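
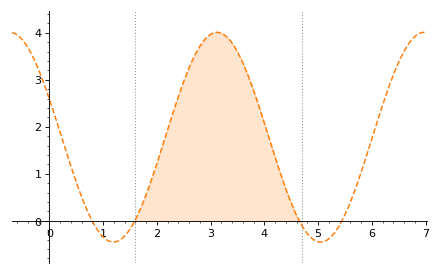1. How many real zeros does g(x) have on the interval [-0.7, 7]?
4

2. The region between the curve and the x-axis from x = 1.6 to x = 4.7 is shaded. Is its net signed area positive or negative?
positive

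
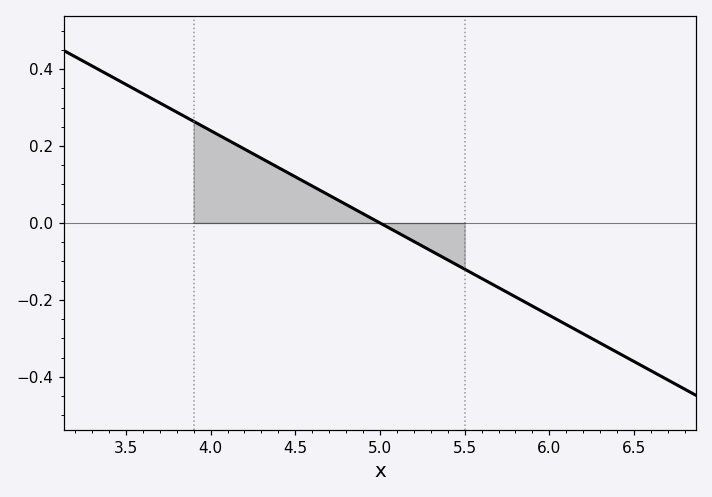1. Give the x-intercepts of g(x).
5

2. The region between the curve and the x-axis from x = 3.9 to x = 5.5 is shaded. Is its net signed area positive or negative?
positive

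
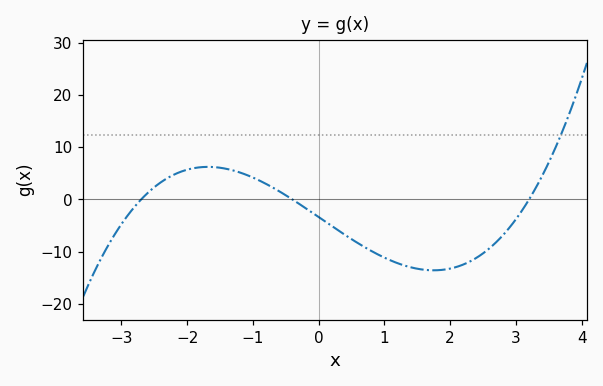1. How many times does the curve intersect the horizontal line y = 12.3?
1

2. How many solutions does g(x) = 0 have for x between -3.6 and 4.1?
3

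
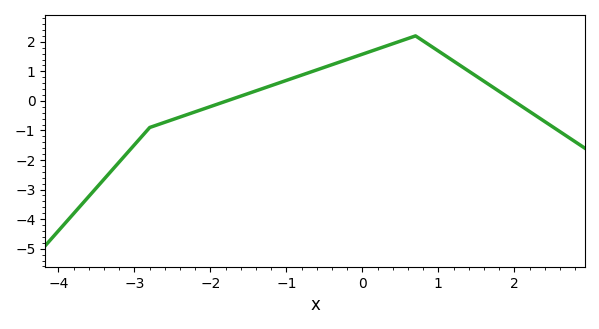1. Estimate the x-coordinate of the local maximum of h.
0.698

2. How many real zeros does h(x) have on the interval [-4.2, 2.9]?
2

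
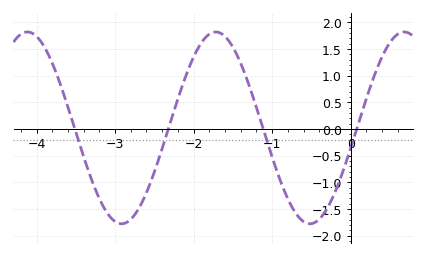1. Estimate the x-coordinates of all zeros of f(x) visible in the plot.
-3.51, -2.32, -1.11, 0.076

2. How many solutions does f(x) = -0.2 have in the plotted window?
4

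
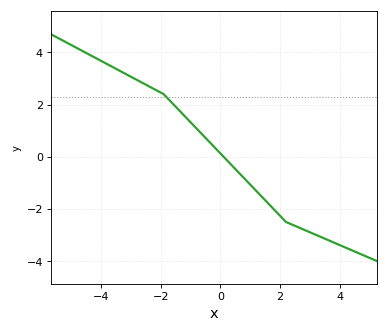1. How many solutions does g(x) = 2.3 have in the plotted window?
1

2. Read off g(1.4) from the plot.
-1.6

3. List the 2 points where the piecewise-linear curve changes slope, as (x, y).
(-1.9, 2.4); (2.2, -2.5)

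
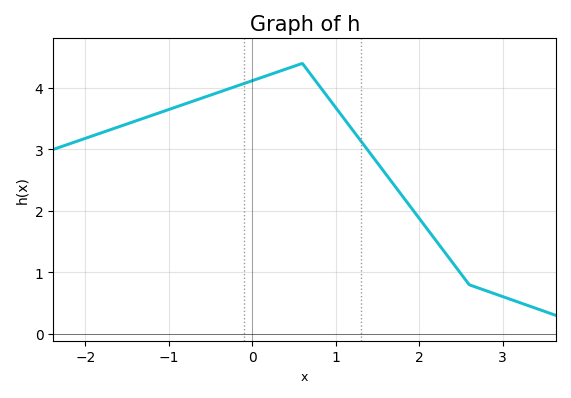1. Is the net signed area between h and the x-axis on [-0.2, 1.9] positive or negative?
positive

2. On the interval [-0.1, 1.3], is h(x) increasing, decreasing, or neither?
neither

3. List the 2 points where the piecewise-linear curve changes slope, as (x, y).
(0.6, 4.4); (2.6, 0.8)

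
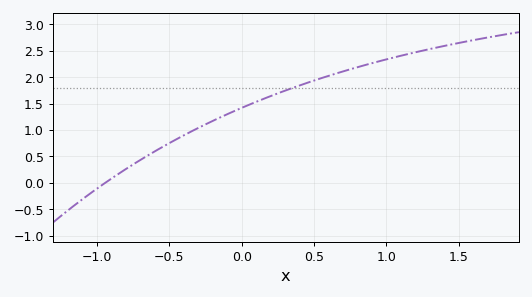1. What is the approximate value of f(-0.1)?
1.3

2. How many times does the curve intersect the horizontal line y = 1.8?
1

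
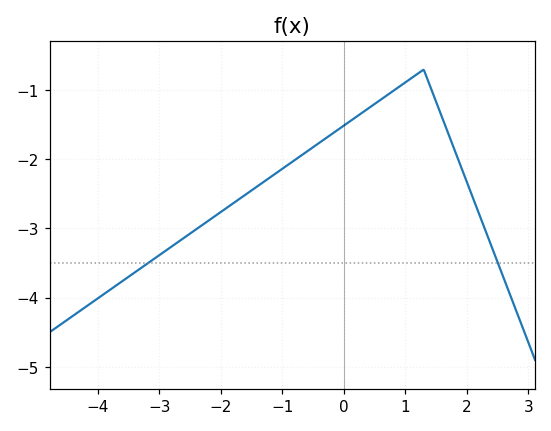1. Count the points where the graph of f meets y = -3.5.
2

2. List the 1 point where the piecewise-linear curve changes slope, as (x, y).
(1.3, -0.7)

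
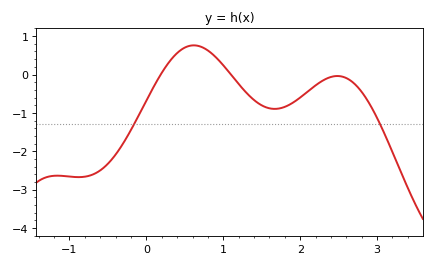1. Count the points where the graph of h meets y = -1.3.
2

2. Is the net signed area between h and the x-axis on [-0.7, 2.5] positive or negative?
negative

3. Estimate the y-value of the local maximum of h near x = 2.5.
0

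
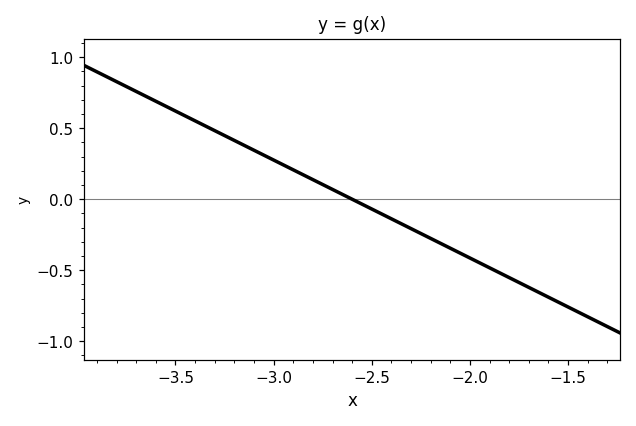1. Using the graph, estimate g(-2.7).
0.069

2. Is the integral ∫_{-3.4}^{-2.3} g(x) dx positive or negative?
positive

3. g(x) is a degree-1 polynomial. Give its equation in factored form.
y = -0.69(x + 2.6)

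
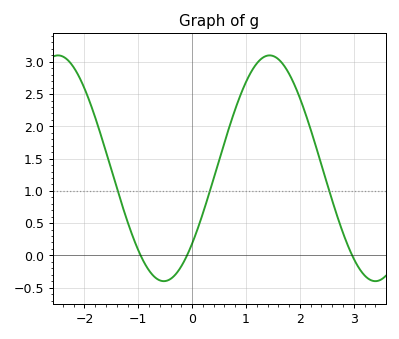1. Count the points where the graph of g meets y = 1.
3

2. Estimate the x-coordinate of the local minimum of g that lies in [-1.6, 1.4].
-0.5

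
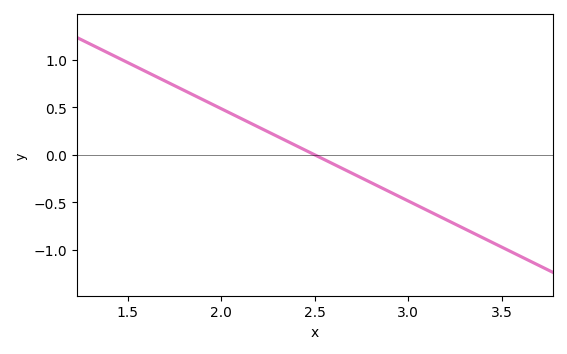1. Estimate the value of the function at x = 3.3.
-0.8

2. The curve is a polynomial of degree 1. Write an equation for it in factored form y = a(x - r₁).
y = -0.97(x - 2.5)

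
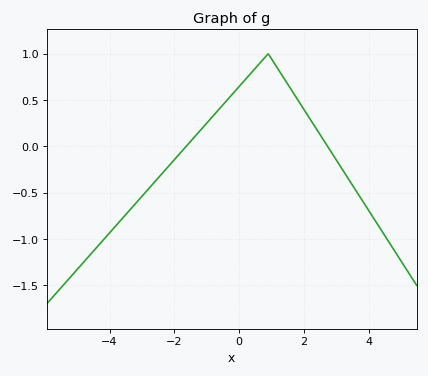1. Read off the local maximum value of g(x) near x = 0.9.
0.999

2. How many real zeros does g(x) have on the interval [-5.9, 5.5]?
2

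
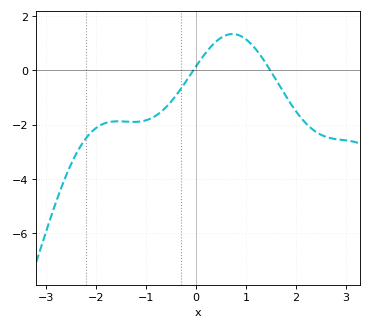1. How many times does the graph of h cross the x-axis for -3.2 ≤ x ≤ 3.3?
2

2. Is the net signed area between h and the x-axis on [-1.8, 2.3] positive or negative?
negative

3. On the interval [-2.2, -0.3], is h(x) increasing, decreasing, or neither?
neither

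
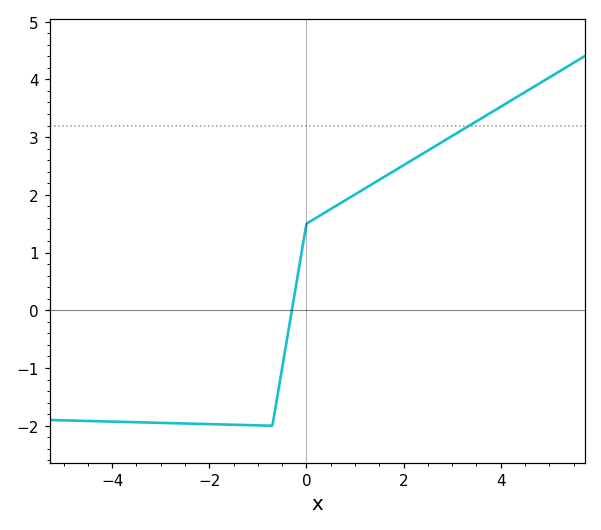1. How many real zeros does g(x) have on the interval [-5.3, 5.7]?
1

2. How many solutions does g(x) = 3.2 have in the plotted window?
1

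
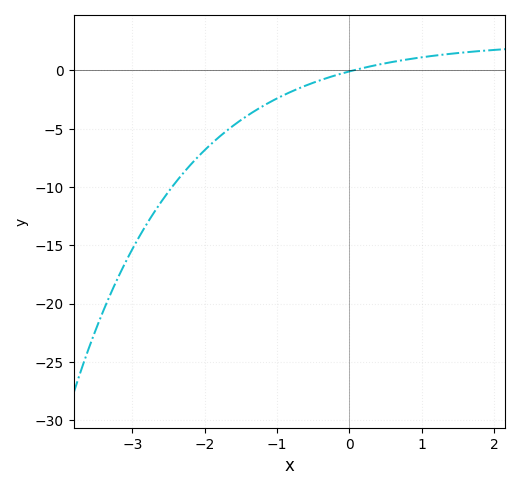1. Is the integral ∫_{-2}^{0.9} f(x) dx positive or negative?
negative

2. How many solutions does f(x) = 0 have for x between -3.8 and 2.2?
1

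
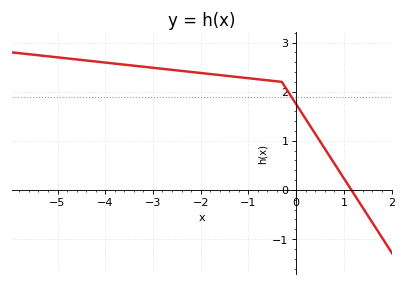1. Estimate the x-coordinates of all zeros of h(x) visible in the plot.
1.2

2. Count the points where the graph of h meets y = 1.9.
1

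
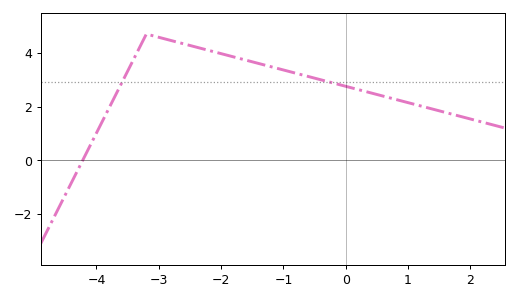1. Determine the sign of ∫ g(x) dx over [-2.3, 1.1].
positive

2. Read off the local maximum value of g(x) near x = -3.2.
4.6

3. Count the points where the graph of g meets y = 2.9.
2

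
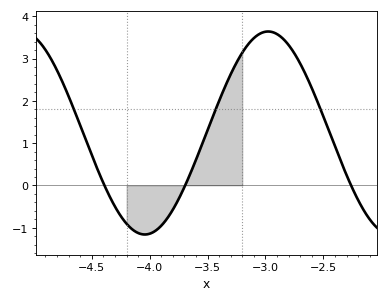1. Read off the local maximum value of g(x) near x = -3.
3.6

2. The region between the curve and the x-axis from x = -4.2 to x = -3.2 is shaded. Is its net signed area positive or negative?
positive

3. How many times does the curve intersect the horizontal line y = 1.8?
3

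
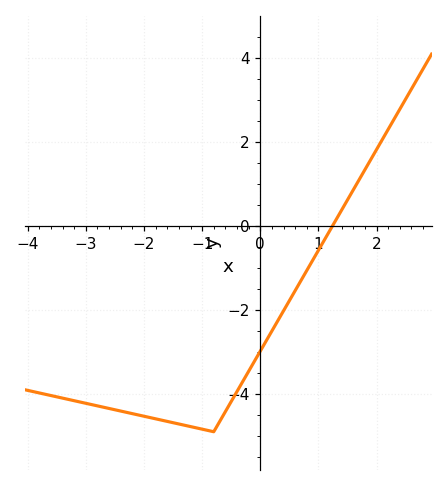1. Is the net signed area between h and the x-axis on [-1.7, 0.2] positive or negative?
negative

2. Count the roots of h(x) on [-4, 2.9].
1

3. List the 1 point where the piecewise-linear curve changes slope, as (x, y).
(-0.8, -4.9)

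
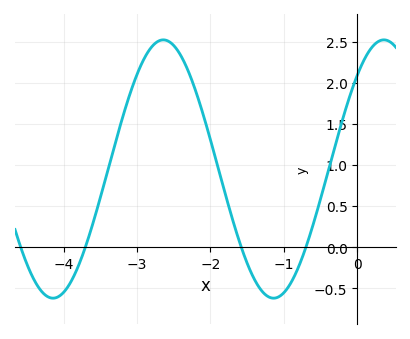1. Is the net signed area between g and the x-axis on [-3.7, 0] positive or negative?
positive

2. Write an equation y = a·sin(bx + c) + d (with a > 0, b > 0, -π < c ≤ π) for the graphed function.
y = 1.57sin(2.1x + 0.81) + 0.95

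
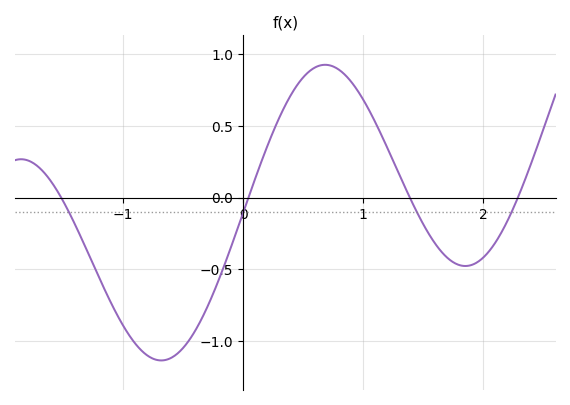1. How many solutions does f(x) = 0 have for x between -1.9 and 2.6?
4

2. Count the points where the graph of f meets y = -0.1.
4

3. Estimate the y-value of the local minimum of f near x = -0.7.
-1.15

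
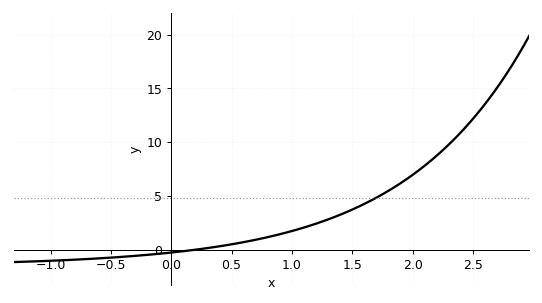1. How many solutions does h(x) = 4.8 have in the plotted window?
1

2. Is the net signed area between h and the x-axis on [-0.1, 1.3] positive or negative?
positive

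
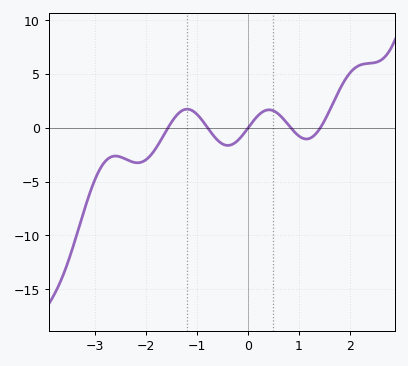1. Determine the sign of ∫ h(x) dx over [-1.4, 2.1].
positive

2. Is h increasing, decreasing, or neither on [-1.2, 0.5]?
neither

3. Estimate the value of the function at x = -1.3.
1.55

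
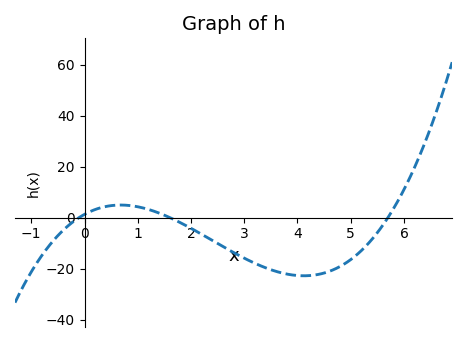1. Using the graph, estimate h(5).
-16.5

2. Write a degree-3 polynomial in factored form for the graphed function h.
y = 1.36(x + 0.1)(x - 1.6)(x - 5.7)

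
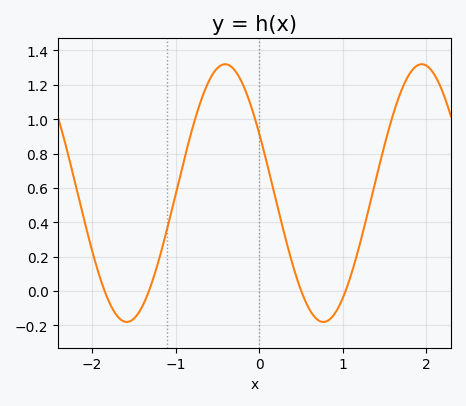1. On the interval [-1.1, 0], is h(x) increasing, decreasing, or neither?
neither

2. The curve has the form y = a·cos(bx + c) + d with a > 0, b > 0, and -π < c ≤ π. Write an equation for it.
y = 0.75cos(2.67x + 1.09) + 0.57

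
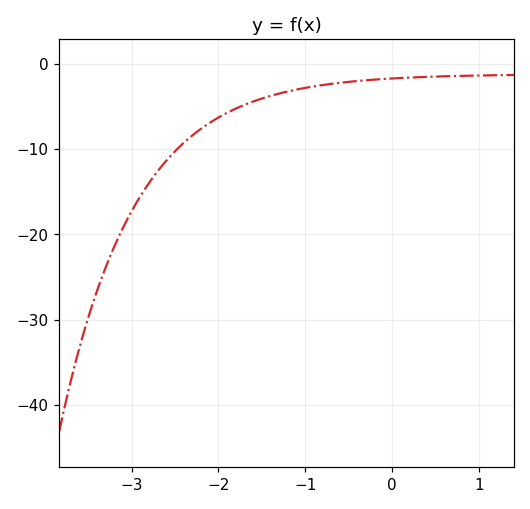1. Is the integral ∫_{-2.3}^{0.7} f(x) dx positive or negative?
negative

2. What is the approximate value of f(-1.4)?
-4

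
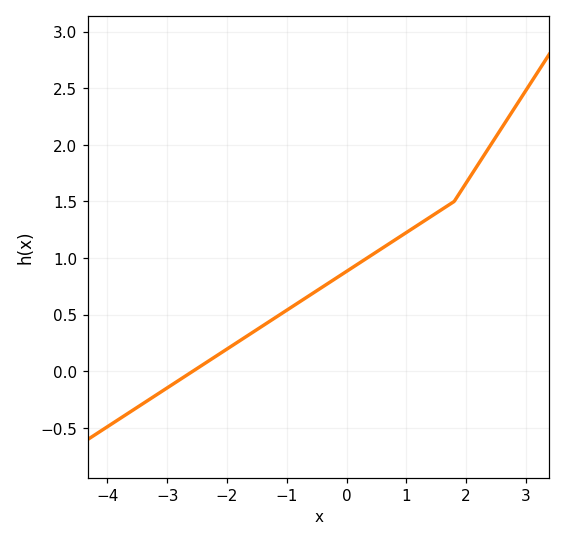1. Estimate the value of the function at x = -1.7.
0.3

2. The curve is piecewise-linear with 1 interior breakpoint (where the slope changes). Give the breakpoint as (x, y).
(1.8, 1.5)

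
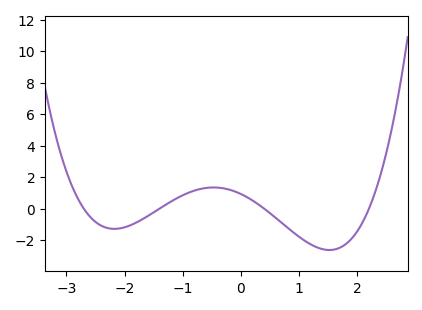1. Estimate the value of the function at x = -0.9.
1.02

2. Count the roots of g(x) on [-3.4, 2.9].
4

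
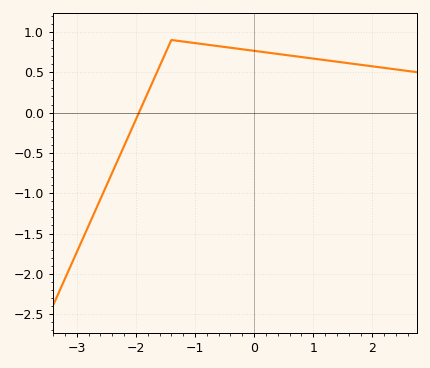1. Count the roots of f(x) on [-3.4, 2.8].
1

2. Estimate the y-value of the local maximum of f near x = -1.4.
0.9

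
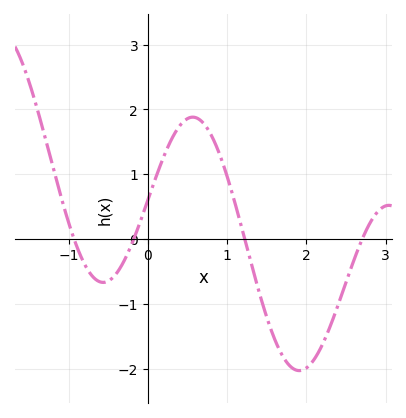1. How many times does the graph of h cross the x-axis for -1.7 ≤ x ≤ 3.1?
4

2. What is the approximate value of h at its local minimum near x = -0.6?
-0.67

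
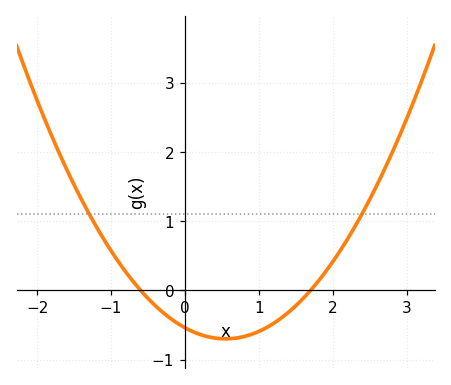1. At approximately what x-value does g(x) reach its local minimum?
0.55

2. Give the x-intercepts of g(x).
-0.6, 1.7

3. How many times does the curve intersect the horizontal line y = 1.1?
2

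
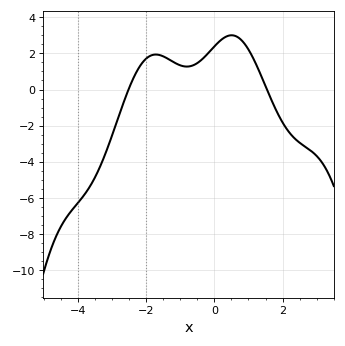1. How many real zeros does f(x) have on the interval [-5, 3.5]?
2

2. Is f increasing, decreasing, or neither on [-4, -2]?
increasing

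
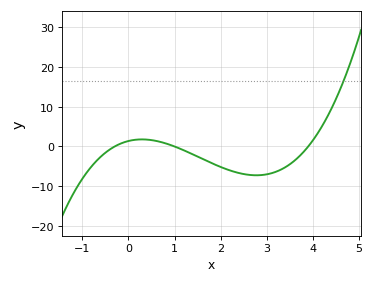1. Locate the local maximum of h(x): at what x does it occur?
0.293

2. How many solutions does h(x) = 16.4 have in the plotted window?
1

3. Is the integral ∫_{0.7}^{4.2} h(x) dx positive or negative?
negative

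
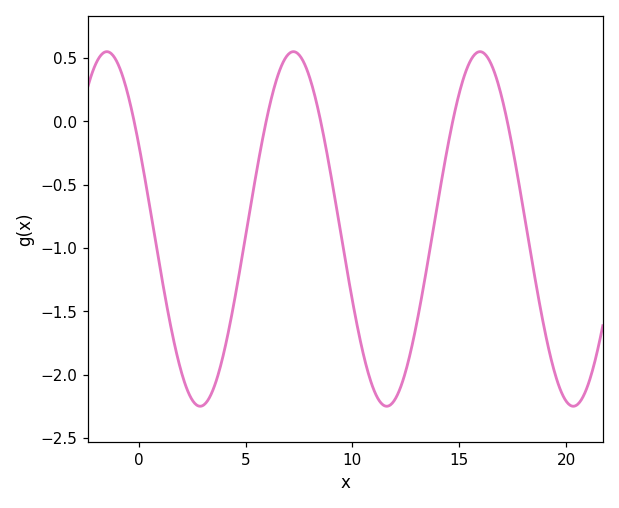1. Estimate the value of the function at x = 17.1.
0.1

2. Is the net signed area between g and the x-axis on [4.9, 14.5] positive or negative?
negative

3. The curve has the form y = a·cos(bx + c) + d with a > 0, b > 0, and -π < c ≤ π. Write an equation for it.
y = 1.4cos(0.72x + 1.1) - 0.85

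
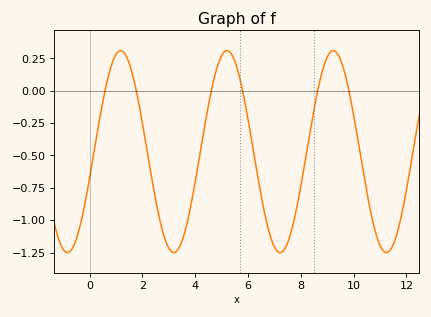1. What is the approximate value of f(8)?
-0.74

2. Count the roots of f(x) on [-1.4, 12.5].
6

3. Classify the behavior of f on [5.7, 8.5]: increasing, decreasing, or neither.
neither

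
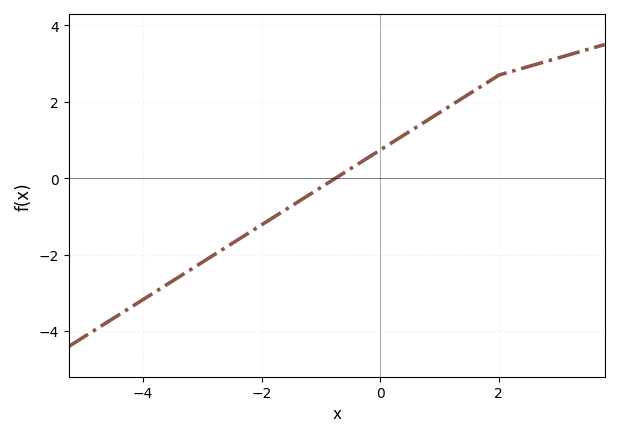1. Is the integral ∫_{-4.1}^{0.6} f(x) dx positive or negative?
negative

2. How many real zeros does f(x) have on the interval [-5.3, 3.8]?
1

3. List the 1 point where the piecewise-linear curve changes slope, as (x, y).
(2, 2.7)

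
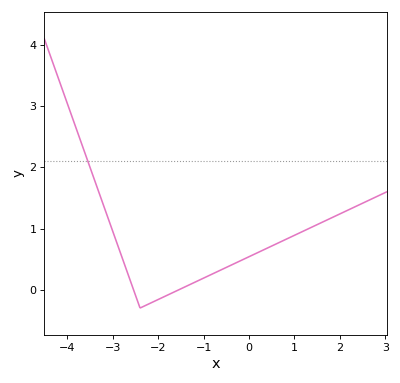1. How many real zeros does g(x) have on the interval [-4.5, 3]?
2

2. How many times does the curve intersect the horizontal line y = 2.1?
1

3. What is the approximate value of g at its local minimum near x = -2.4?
-0.3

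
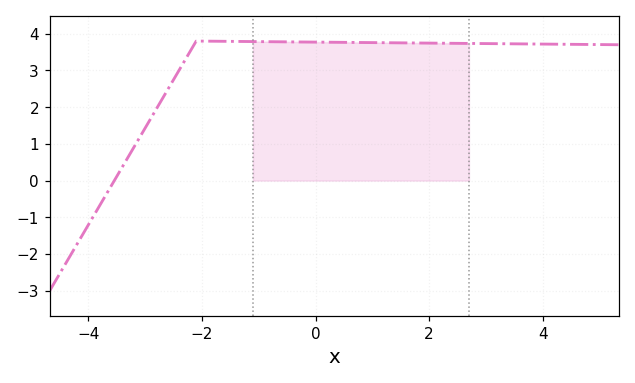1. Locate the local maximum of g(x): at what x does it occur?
-2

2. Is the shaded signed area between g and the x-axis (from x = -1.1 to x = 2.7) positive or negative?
positive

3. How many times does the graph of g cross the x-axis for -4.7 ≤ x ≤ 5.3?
1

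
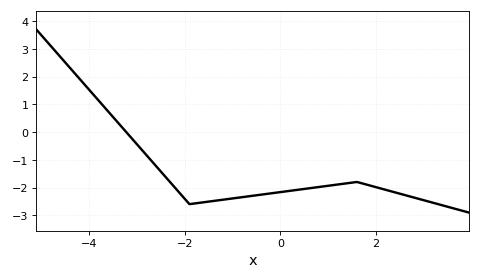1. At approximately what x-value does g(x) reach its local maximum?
1.6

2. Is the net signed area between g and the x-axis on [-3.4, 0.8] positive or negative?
negative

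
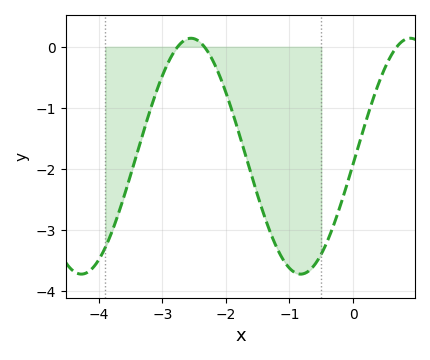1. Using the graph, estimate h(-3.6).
-2.43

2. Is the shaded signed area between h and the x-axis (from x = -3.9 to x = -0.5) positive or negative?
negative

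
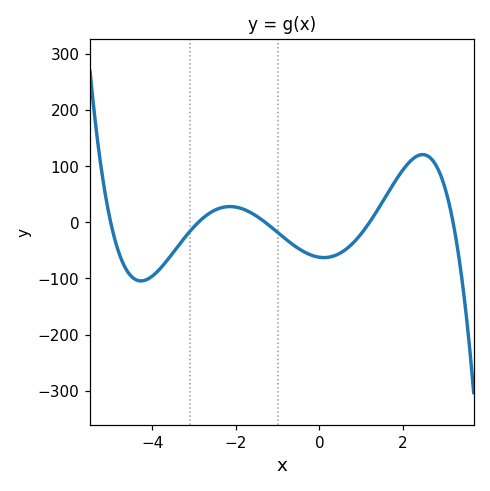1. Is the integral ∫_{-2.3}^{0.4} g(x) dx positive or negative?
negative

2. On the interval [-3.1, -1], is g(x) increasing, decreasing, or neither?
neither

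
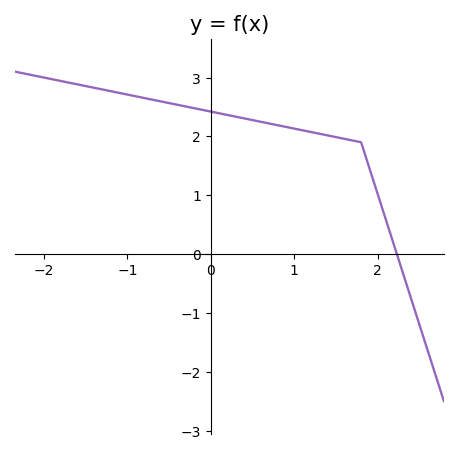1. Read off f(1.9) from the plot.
1.46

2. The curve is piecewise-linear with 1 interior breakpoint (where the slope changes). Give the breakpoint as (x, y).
(1.8, 1.9)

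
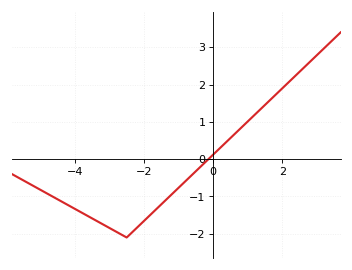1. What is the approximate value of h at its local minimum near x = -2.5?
-2.1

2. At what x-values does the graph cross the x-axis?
-0.139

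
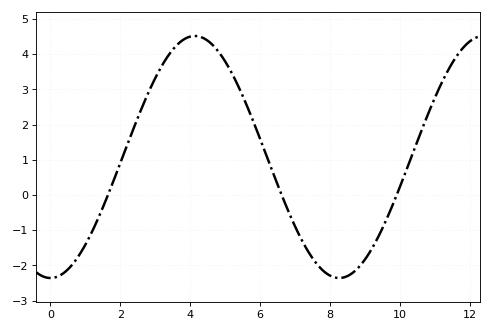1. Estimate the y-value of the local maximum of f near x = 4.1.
4.5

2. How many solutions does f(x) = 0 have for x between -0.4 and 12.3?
3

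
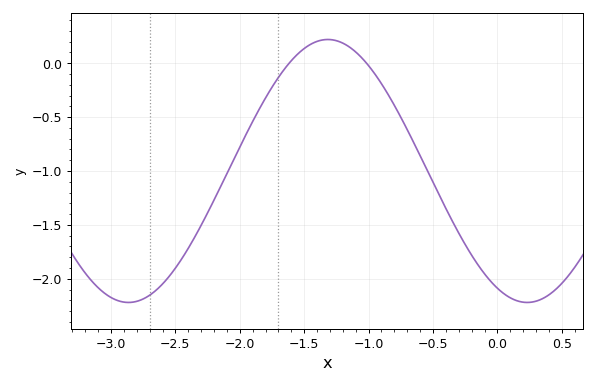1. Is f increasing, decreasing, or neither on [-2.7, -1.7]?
increasing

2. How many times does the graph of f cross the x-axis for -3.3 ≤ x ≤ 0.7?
2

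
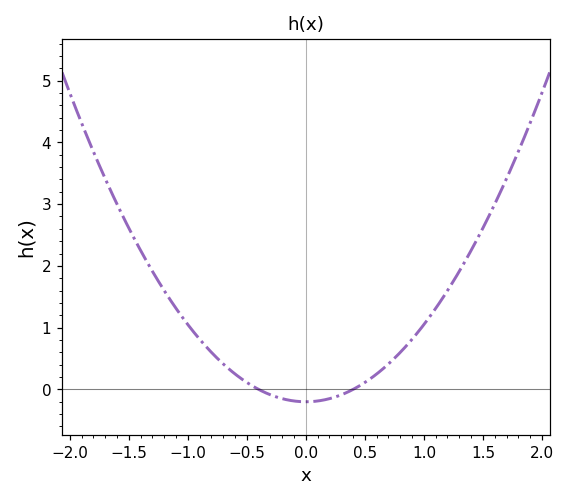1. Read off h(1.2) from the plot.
1.6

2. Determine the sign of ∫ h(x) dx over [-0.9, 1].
positive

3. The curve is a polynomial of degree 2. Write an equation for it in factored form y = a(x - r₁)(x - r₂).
y = 1.25(x + 0.4)(x - 0.4)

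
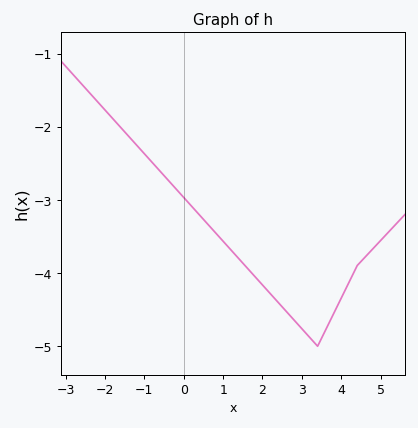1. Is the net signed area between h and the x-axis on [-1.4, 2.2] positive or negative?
negative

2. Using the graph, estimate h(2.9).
-4.7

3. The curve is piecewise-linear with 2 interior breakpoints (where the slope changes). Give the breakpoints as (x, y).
(3.4, -5); (4.4, -3.9)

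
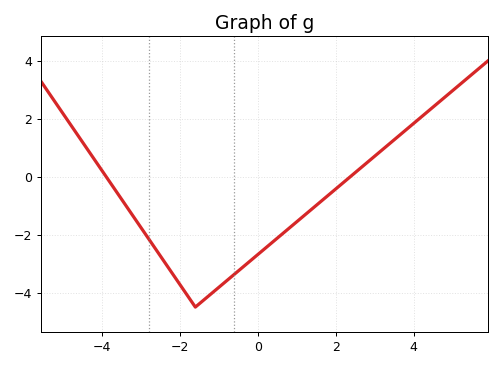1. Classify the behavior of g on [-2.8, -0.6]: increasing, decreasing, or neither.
neither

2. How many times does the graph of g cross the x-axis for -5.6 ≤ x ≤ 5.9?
2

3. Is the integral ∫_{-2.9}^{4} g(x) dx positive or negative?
negative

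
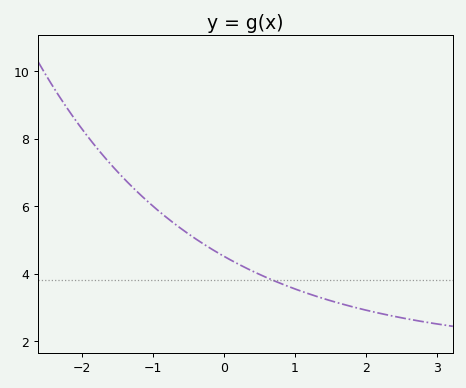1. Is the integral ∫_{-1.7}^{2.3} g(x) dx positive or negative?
positive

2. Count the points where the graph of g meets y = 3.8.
1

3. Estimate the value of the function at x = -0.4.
5.03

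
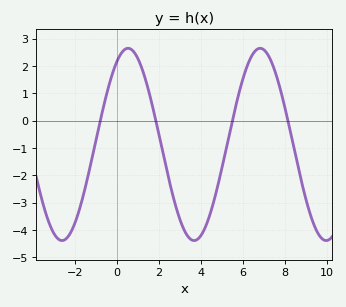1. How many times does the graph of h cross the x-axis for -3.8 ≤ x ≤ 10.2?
4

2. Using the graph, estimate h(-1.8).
-3.27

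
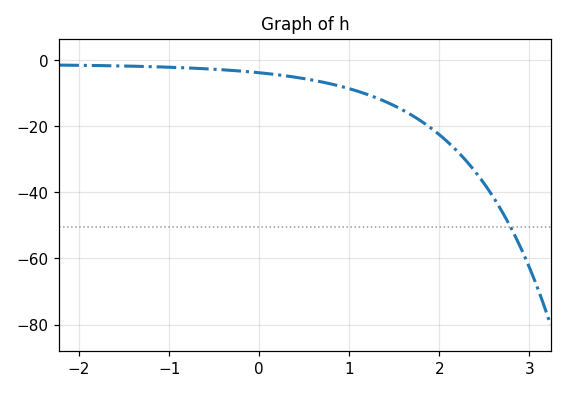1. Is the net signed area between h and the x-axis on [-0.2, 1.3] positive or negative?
negative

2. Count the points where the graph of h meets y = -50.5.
1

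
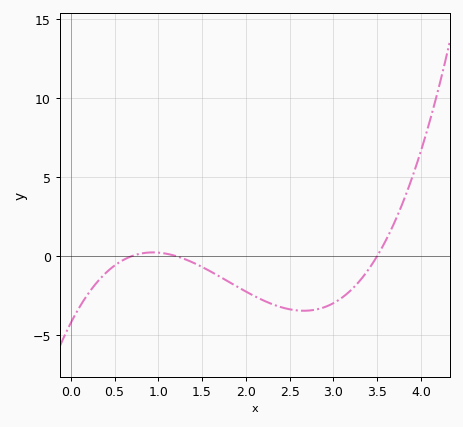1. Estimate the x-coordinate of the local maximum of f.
0.9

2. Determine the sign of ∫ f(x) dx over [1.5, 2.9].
negative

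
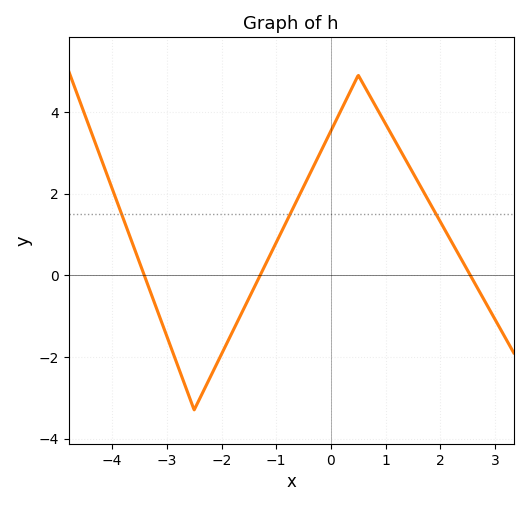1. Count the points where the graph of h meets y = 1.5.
3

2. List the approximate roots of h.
-3.41, -1.29, 2.55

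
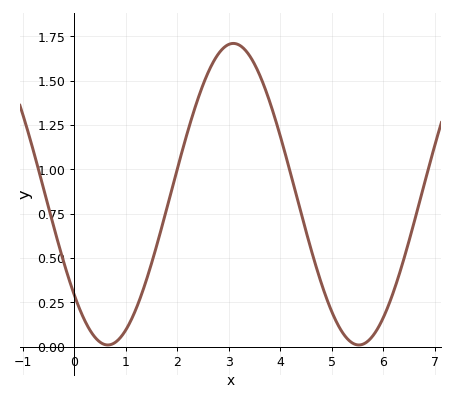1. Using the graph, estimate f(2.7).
1.6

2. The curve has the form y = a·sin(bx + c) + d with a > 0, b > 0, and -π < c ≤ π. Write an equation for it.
y = 0.85sin(1.3x - 2.4) + 0.86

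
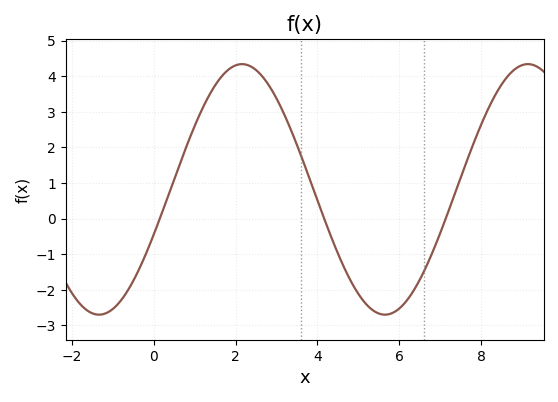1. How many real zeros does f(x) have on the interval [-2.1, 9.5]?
3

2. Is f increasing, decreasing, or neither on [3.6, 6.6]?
neither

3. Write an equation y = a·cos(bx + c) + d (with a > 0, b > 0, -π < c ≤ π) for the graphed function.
y = 3.52cos(0.9x - 1.9) + 0.82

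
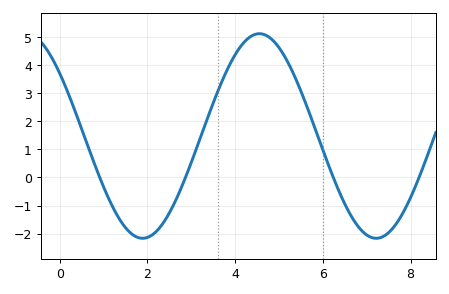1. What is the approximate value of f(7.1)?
-2.1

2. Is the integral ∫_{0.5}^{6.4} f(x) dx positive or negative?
positive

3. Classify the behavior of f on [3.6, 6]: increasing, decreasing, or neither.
neither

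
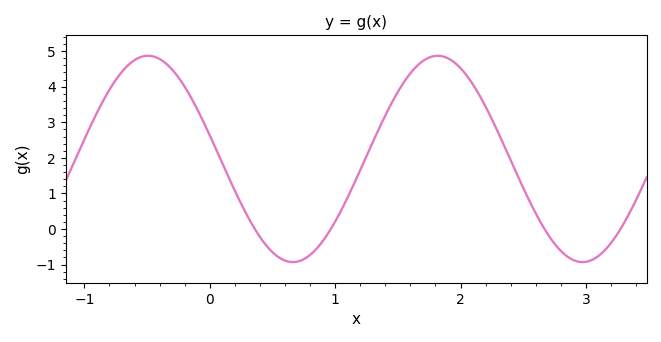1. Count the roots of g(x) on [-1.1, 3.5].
4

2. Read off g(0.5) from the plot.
-0.7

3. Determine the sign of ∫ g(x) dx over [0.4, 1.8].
positive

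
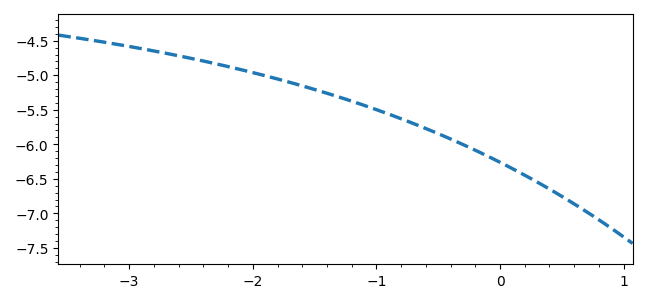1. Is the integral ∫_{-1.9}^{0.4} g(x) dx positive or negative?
negative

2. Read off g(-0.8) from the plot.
-5.65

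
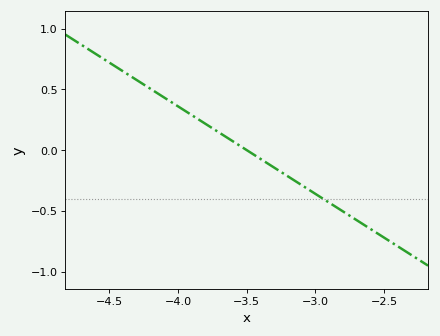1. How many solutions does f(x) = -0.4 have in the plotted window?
1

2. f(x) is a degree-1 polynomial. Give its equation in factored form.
y = -0.72(x + 3.5)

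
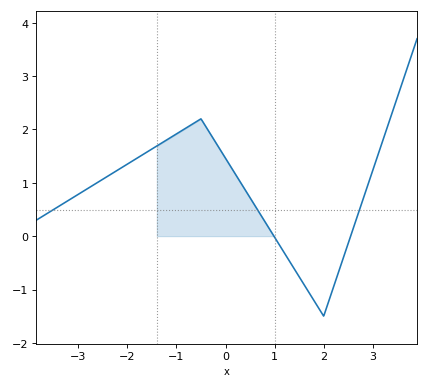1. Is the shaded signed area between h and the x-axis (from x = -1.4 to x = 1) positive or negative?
positive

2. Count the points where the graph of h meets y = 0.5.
3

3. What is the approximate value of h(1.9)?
-1.4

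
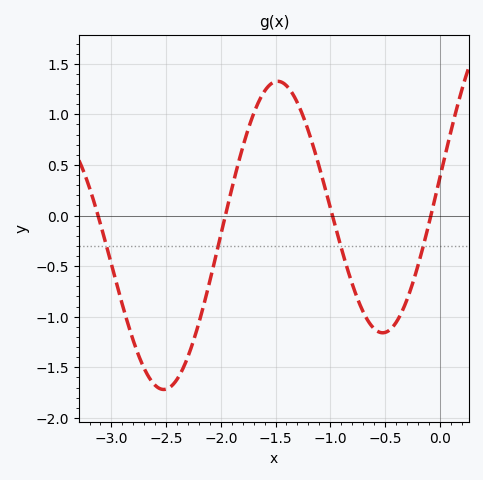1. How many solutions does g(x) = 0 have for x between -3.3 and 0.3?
4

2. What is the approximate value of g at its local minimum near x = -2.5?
-1.7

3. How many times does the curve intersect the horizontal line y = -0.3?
4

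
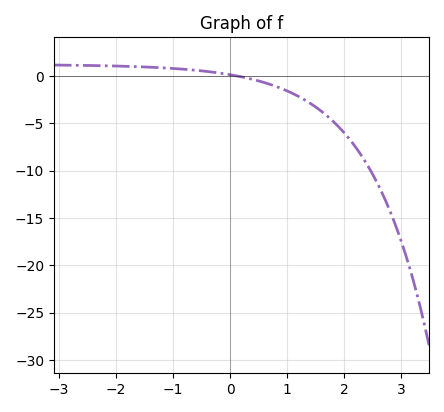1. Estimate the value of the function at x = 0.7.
-0.9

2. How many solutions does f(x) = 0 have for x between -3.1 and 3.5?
1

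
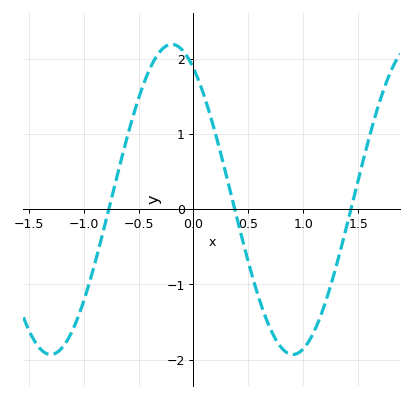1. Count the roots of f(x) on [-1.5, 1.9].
3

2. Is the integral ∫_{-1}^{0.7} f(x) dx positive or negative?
positive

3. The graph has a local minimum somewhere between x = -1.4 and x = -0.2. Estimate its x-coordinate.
-1.3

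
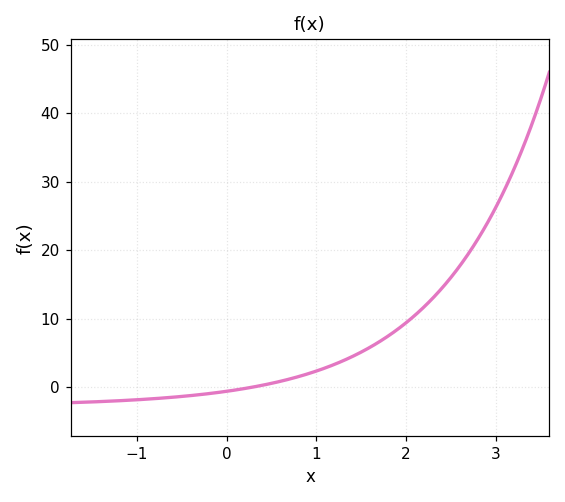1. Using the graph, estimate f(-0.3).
-1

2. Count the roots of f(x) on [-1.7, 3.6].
1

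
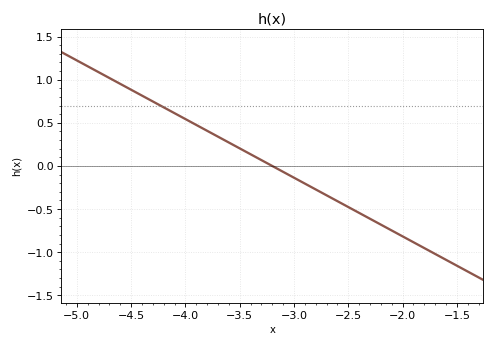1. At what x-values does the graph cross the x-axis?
-3.2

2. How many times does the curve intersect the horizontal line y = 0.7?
1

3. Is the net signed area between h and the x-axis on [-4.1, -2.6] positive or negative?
positive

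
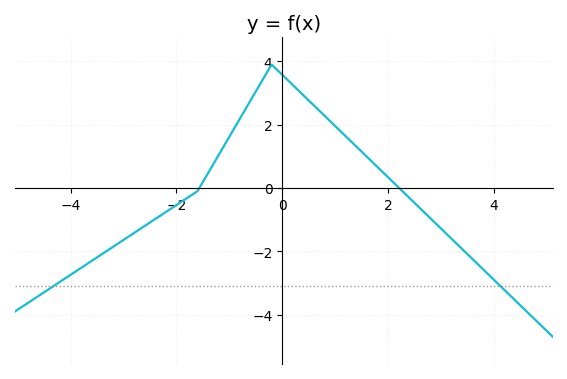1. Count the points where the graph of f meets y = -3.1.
2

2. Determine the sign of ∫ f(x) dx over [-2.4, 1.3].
positive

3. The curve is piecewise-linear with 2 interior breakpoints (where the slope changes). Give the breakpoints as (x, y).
(-1.6, -0.1); (-0.2, 3.9)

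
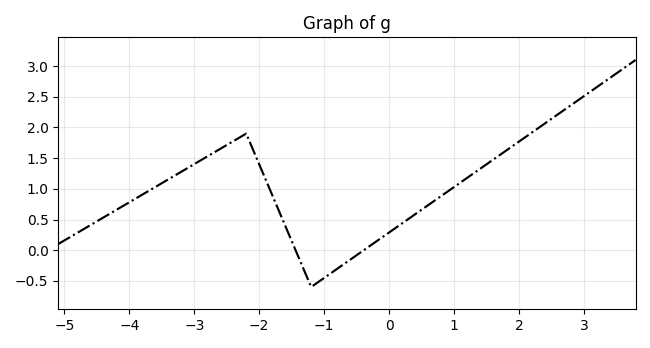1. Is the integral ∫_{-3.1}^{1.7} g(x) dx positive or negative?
positive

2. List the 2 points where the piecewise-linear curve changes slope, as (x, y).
(-2.2, 1.9); (-1.2, -0.6)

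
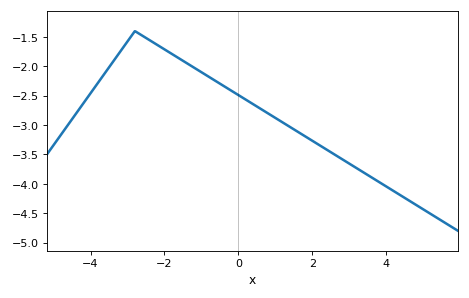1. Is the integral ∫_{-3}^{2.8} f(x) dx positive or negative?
negative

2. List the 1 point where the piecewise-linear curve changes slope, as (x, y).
(-2.8, -1.4)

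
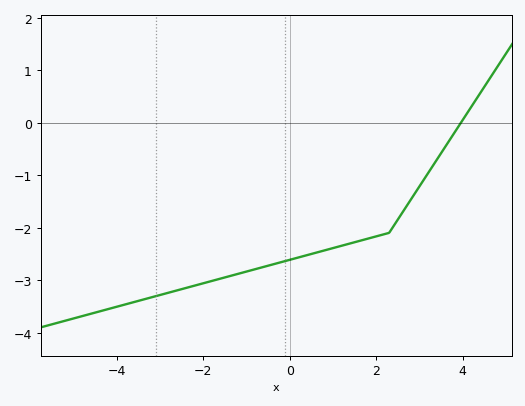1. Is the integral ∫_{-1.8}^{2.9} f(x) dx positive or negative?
negative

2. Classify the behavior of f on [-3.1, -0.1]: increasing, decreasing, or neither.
increasing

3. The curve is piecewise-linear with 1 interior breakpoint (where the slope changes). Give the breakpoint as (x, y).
(2.3, -2.1)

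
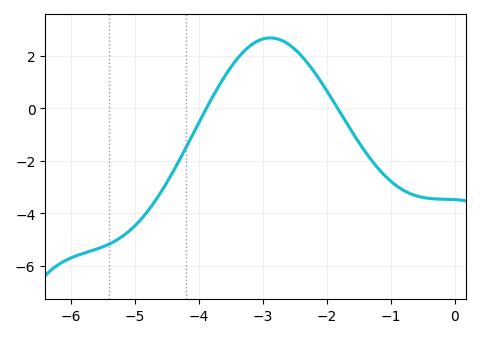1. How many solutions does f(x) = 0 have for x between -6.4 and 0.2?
2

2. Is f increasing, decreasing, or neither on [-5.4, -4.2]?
increasing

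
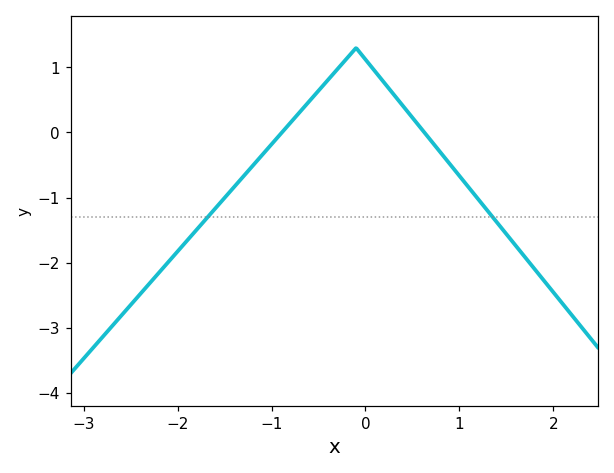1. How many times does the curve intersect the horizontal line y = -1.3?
2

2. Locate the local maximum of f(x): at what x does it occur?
-0.1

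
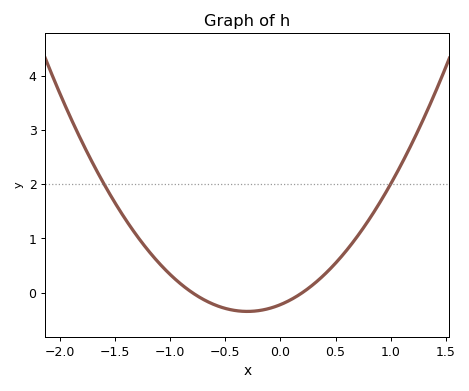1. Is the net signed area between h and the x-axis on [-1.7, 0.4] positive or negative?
positive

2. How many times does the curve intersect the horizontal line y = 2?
2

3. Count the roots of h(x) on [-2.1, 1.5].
2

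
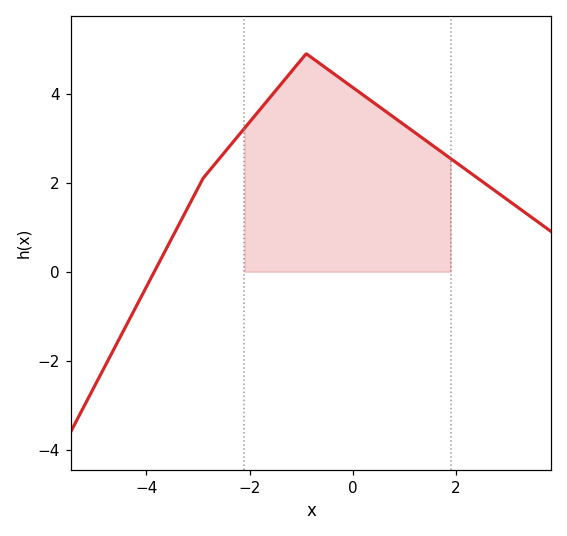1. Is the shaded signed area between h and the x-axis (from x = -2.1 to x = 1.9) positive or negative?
positive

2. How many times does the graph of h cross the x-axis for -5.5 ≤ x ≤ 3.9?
1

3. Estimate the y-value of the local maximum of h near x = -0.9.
4.9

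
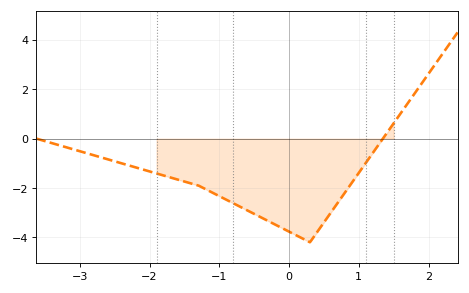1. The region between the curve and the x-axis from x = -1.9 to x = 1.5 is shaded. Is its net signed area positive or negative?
negative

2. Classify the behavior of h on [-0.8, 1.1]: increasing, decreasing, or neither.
neither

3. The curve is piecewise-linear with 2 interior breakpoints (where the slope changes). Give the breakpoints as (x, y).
(-1.3, -1.9); (0.3, -4.2)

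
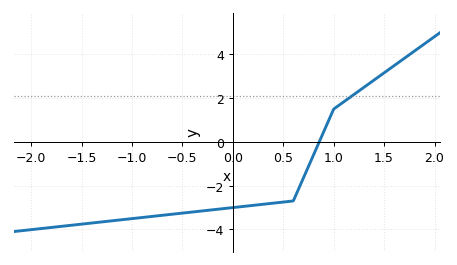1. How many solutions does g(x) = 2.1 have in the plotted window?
1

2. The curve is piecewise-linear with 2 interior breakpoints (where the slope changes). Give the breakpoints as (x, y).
(0.6, -2.7); (1, 1.5)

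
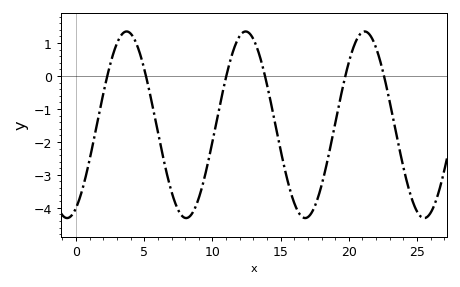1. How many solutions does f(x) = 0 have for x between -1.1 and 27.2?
6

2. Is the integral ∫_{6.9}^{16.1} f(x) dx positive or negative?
negative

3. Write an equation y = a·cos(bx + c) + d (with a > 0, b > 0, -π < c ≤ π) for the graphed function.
y = 2.83cos(0.72x - 2.7) - 1.48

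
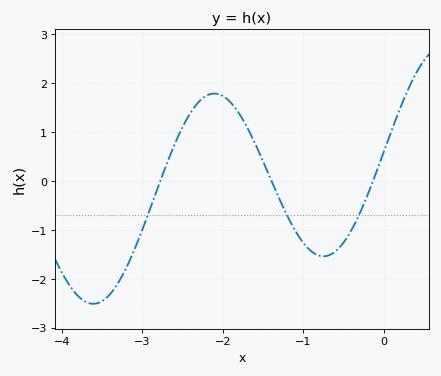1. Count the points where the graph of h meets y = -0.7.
3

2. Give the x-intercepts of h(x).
-2.8, -1.4, -0.1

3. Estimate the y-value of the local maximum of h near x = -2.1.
1.8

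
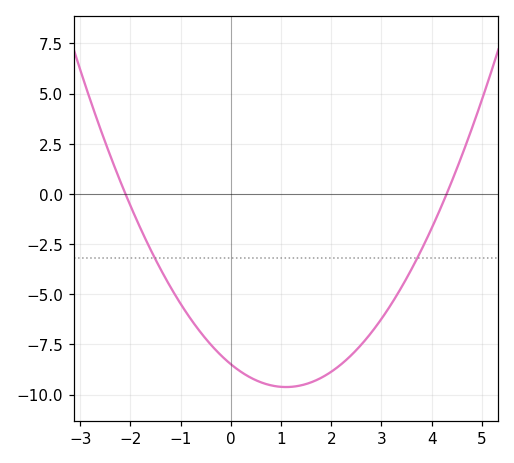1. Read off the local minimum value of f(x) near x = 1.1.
-9.6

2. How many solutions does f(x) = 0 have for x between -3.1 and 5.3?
2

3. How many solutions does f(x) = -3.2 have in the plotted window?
2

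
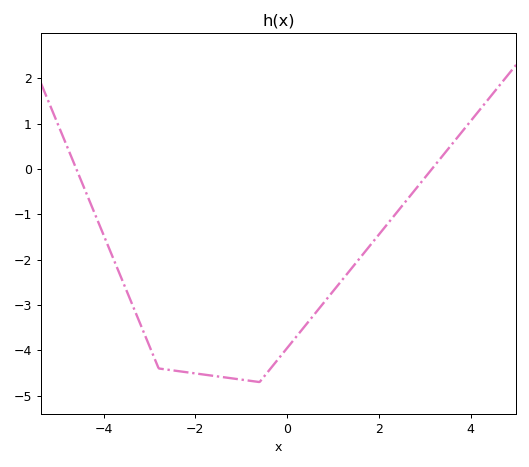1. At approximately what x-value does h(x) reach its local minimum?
-0.6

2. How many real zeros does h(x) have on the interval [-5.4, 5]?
2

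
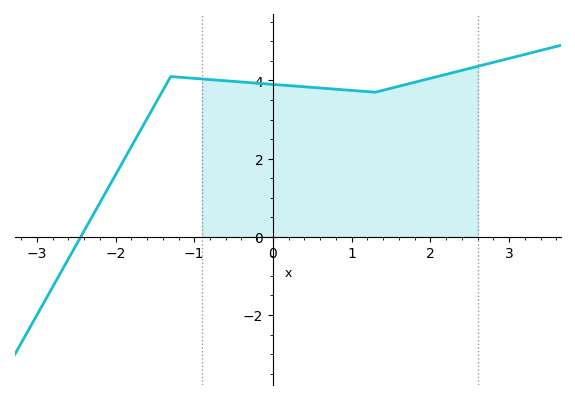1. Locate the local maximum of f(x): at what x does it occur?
-1.3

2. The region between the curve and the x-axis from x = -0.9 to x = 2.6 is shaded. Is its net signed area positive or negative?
positive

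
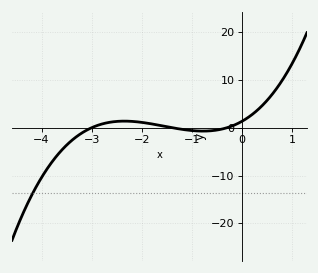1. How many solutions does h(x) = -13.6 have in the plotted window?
1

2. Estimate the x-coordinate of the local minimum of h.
-0.8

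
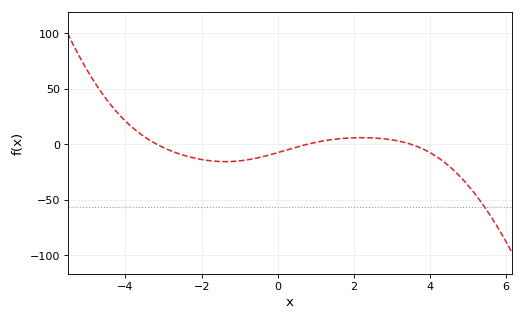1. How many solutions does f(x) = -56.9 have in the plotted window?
1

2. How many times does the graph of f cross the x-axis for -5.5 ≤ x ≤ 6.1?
3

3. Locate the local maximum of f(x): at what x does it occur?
2.2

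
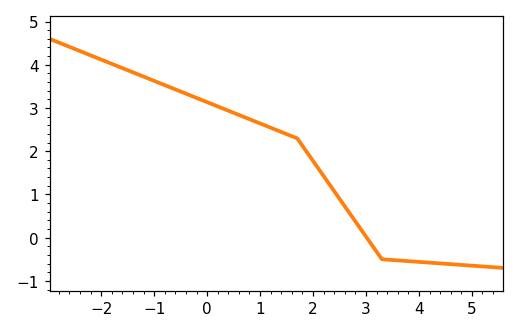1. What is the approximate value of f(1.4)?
2.45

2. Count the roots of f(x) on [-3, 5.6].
1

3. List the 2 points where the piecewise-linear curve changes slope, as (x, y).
(1.7, 2.3); (3.3, -0.5)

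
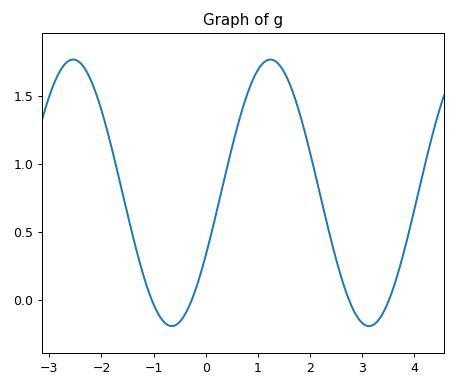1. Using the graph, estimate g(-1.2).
0.189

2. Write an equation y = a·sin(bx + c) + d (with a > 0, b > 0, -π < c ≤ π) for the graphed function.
y = 0.98sin(1.66x - 0.49) + 0.79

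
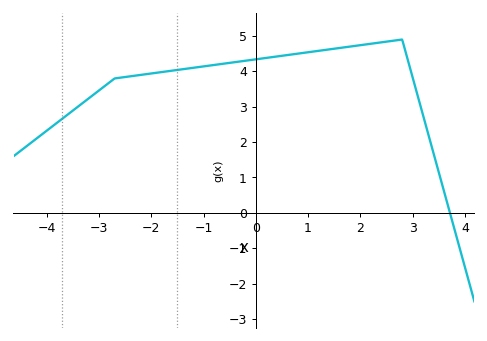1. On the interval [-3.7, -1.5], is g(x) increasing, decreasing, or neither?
increasing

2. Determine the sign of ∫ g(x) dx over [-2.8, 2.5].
positive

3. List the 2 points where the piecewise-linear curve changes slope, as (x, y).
(-2.7, 3.8); (2.8, 4.9)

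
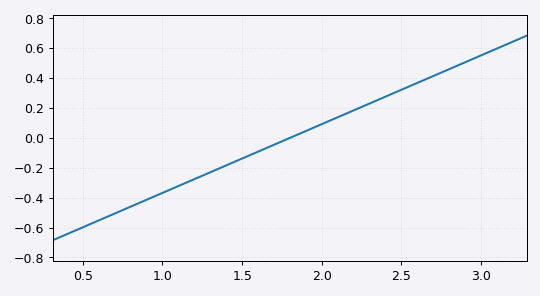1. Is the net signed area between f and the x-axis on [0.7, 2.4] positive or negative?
negative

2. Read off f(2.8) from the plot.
0.46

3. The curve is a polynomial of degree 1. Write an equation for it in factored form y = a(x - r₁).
y = 0.46(x - 1.8)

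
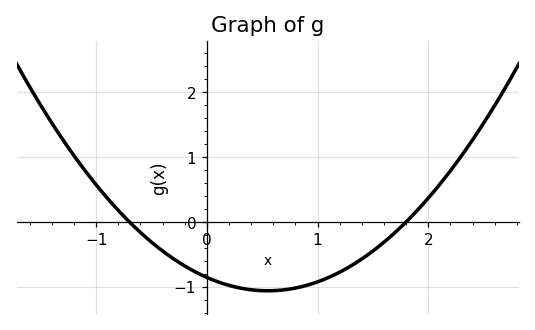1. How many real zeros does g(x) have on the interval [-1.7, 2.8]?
2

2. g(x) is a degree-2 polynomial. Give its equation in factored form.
y = 0.68(x + 0.7)(x - 1.8)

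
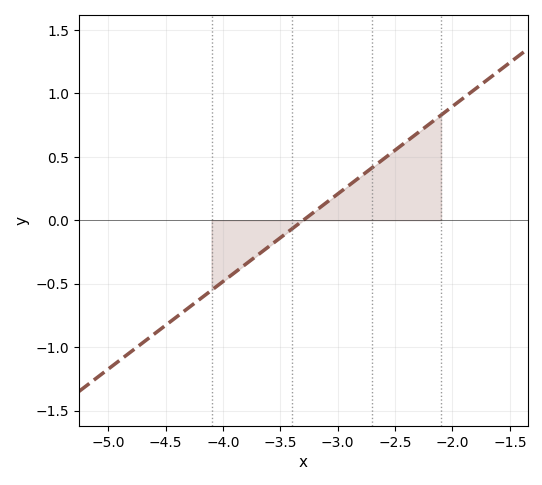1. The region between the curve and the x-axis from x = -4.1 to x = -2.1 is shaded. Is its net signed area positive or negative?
positive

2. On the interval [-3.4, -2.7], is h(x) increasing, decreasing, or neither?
increasing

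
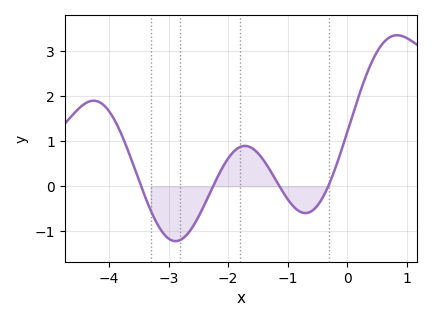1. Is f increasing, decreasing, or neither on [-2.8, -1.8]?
increasing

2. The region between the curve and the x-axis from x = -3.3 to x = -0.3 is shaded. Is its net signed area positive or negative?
negative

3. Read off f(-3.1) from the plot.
-1.02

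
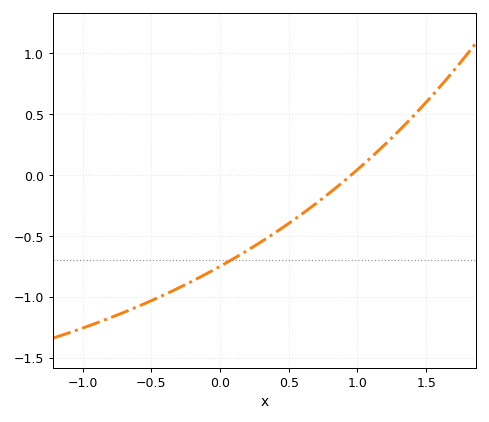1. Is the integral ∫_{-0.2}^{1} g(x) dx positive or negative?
negative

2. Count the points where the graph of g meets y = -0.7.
1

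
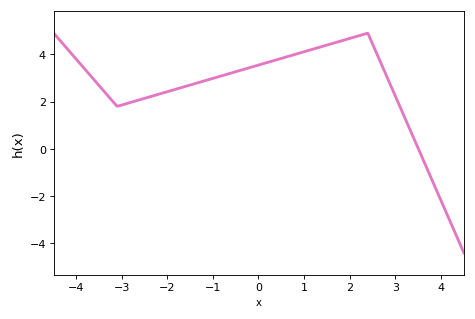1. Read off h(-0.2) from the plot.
3.4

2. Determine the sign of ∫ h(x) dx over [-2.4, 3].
positive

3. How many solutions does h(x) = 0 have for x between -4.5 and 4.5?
1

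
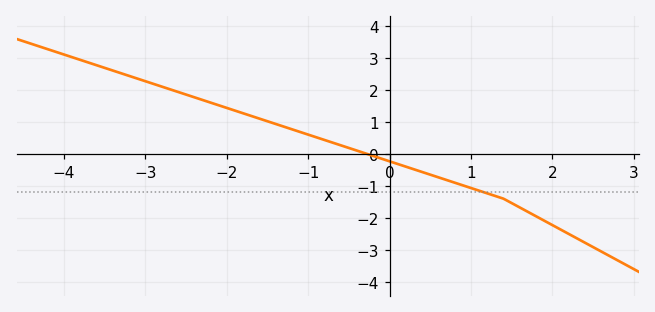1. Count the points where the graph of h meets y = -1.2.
1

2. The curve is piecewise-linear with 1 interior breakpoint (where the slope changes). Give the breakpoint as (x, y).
(1.4, -1.4)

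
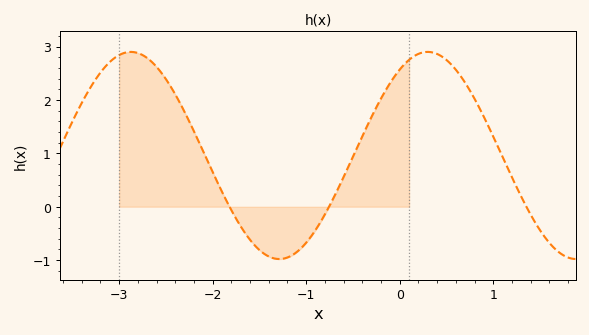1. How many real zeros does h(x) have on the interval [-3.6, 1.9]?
3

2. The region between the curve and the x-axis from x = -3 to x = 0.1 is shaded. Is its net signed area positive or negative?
positive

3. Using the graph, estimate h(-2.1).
1.03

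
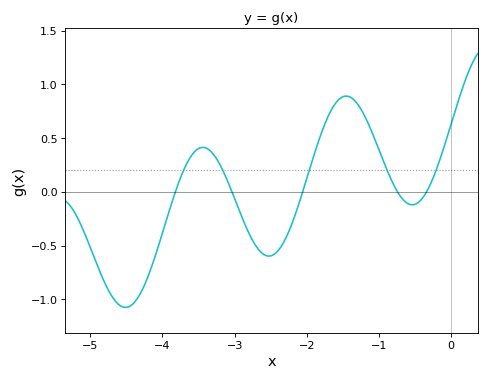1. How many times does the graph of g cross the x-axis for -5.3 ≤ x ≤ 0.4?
5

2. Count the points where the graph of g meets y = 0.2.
5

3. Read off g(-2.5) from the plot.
-0.595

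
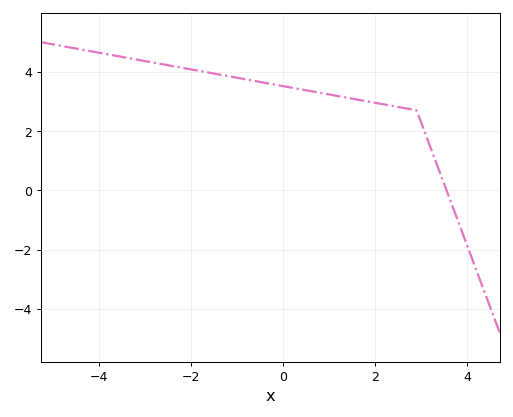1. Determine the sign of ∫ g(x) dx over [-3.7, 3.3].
positive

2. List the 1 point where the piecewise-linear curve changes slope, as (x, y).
(2.9, 2.7)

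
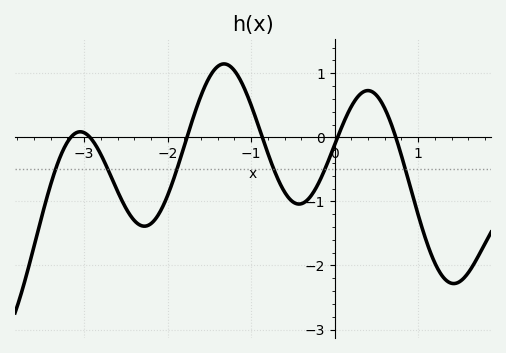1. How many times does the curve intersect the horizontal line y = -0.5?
6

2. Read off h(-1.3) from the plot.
1.14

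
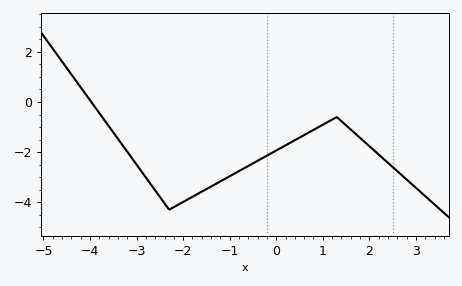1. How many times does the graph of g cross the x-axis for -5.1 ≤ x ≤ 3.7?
1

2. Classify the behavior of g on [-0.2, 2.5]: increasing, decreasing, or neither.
neither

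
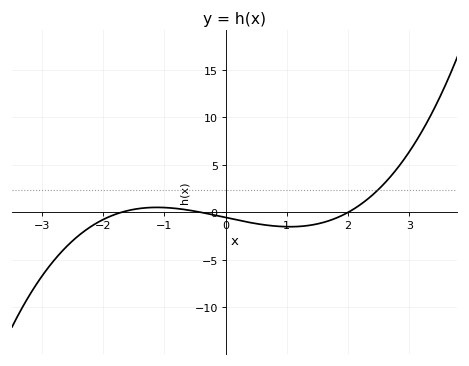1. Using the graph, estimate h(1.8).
-0.5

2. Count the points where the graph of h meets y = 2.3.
1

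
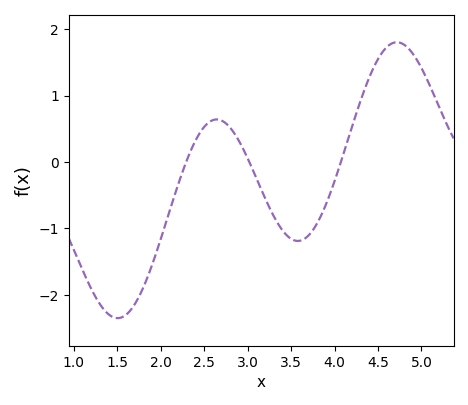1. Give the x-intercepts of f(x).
2.3, 3, 4.1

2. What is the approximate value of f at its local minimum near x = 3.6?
-1.2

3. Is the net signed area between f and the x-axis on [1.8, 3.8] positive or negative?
negative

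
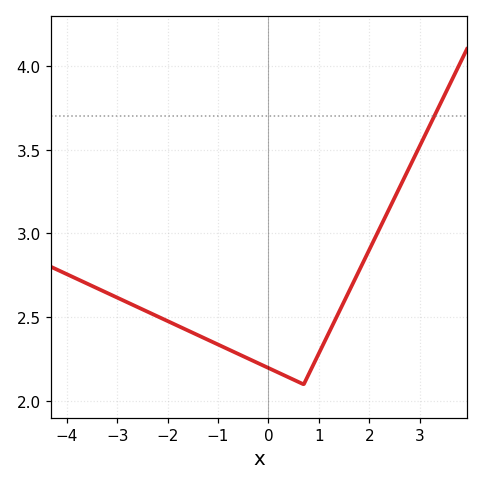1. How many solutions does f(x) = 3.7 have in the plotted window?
1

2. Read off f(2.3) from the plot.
3.1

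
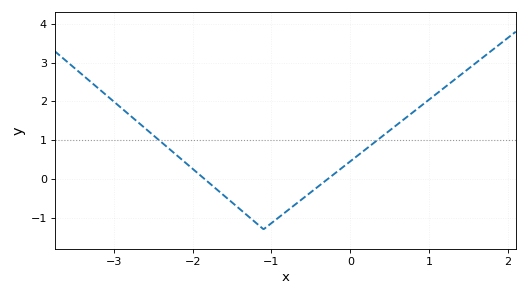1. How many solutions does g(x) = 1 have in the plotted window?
2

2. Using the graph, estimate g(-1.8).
-0.1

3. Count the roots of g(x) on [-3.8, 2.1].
2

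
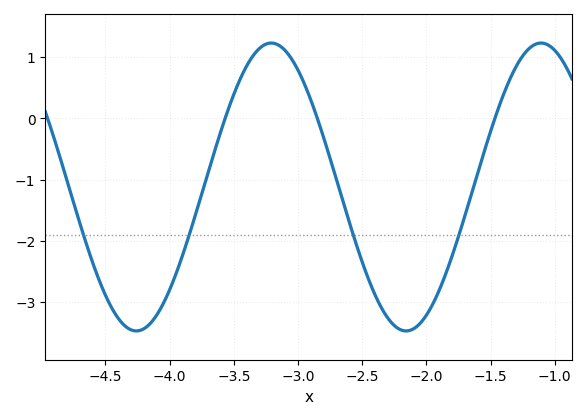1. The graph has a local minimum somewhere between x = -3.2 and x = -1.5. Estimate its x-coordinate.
-2.16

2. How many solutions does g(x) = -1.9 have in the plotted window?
4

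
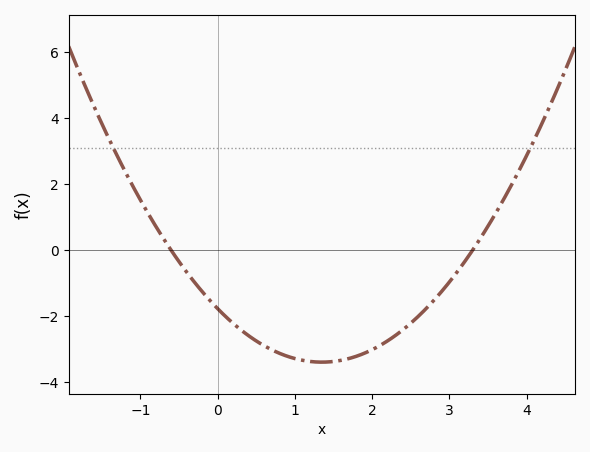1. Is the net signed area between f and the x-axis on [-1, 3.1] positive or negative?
negative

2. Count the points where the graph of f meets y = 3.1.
2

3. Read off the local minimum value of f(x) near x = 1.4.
-3.4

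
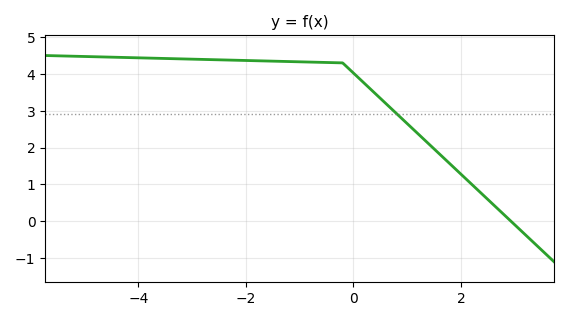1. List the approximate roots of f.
2.93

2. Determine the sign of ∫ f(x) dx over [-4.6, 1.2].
positive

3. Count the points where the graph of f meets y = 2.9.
1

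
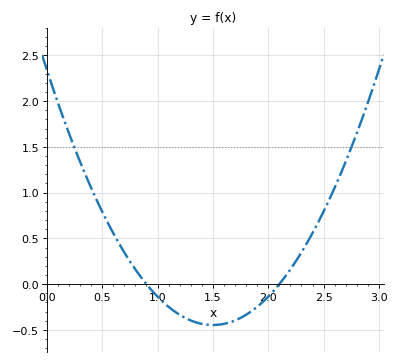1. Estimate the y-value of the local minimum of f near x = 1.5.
-0.45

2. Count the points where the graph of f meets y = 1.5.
2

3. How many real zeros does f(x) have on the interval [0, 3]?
2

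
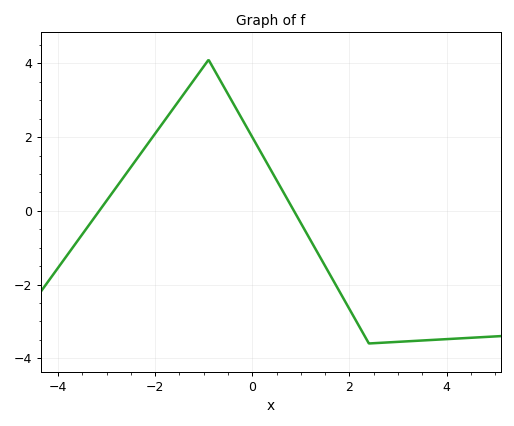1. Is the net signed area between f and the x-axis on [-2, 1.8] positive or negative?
positive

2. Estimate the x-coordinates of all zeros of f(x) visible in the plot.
-3.15, 0.857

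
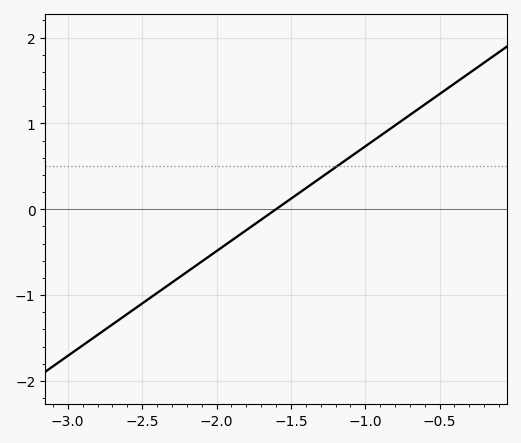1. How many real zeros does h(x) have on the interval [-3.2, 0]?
1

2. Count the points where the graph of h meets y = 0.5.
1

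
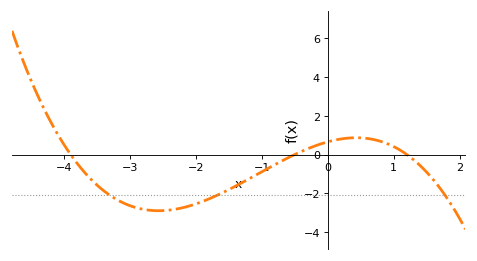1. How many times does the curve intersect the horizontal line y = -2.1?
3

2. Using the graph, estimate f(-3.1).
-2.6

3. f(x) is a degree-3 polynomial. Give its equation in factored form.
y = -0.28(x + 3.9)(x + 0.5)(x - 1.2)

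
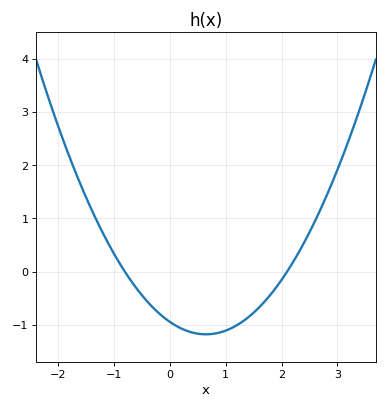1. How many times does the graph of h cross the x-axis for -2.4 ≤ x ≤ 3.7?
2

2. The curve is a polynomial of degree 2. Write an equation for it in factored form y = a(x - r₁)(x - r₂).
y = 0.56(x + 0.8)(x - 2.1)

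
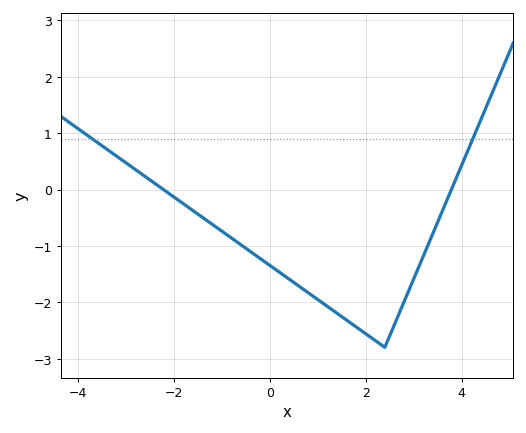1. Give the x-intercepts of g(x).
-2.21, 3.79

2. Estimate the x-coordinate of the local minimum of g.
2.4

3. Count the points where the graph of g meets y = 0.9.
2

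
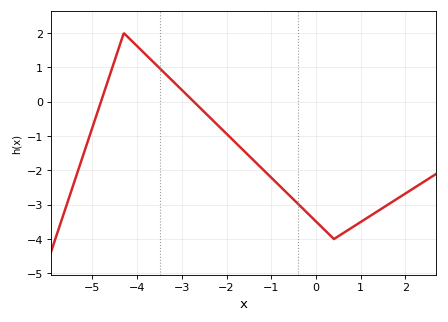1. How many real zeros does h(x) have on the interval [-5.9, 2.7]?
2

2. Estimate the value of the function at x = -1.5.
-1.6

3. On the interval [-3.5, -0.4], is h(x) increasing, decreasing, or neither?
decreasing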